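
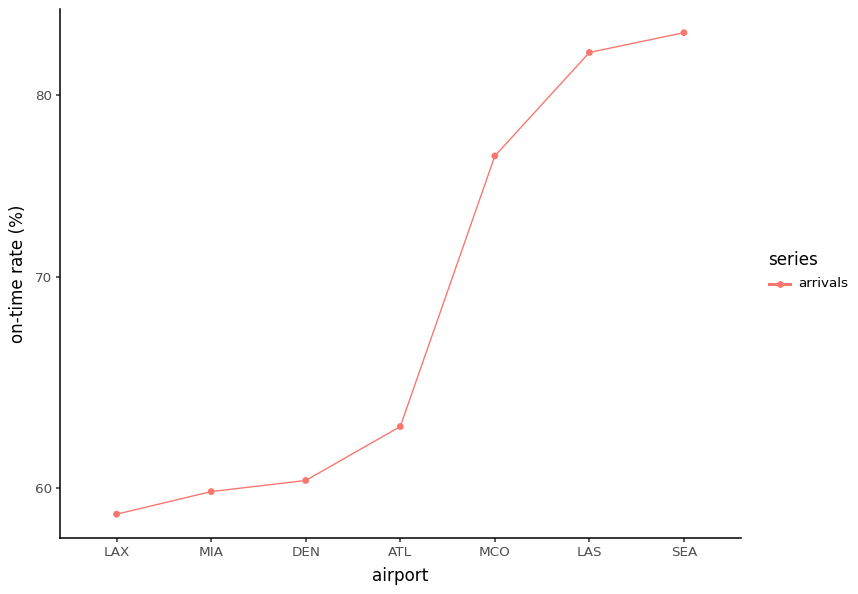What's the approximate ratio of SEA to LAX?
SEA ≈ 85, LAX ≈ 60; 85/60 ≈ 1.42.

≈ 1.42×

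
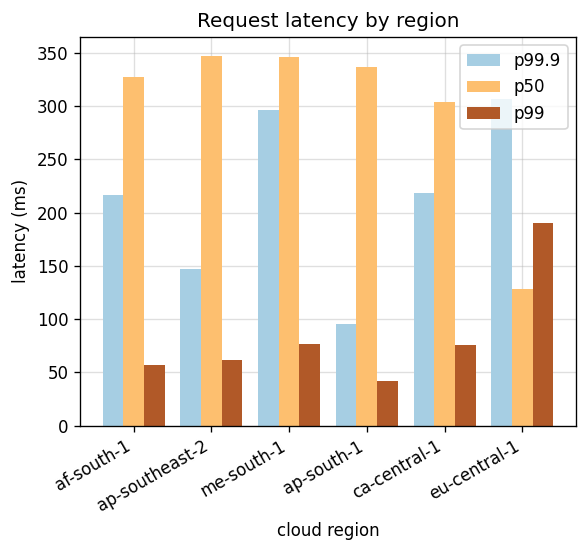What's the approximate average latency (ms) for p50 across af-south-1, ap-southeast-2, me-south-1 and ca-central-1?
(350 + 350 + 350 + 300) / 4 ≈ 338.

≈ 338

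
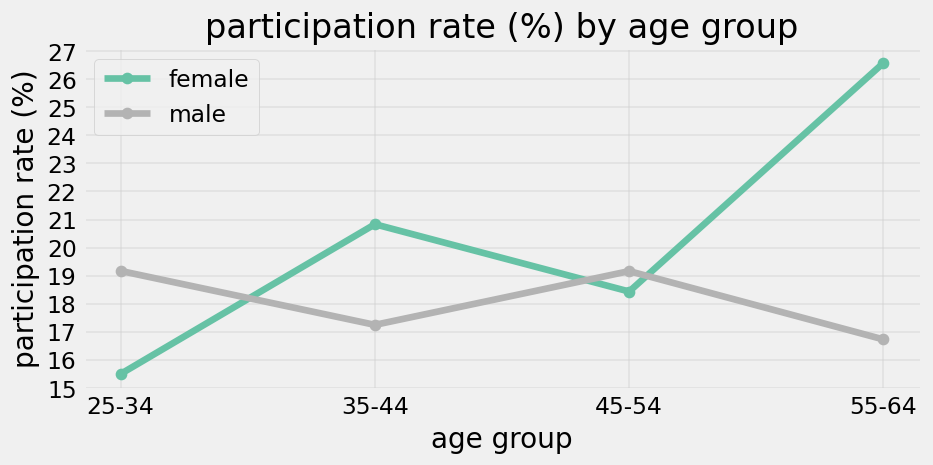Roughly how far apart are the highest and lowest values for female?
≈ 12

Max 55-64 ≈ 27, min 25-34 ≈ 15; range ≈ 12.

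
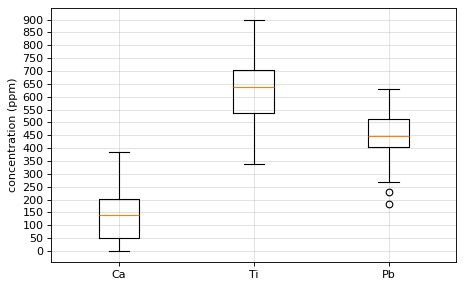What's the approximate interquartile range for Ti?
Q3 ≈ 700, Q1 ≈ 550; IQR ≈ 150.

≈ 150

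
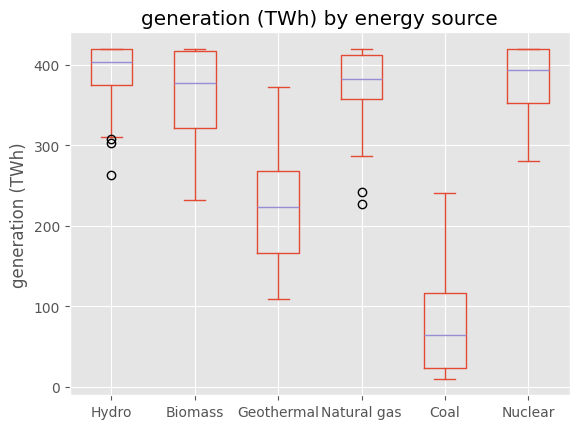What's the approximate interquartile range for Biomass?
Q3 ≈ 400, Q1 ≈ 300; IQR ≈ 100.

≈ 100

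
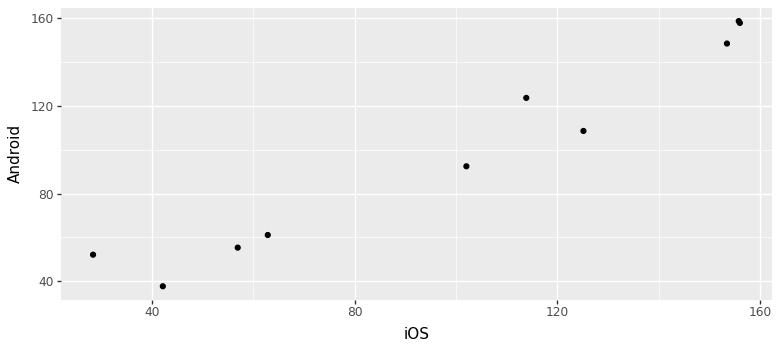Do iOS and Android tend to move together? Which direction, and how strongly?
Points are positively correlated; strong (|r| ≈ 1.0).

positive, strong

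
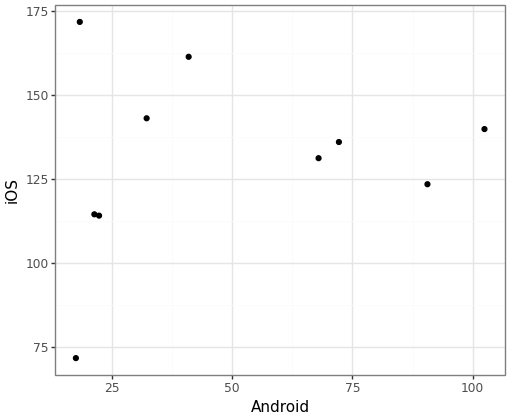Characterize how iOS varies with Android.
Points are roughly uncorrelated; weak (|r| ≈ 0.2).

no clear correlation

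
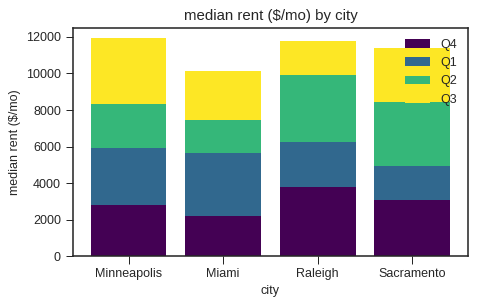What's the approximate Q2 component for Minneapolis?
Q2 top ≈ 8000, bottom ≈ 6000; segment ≈ 2000.

≈ 2000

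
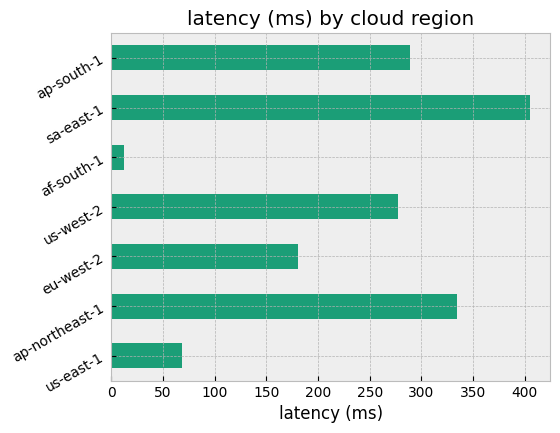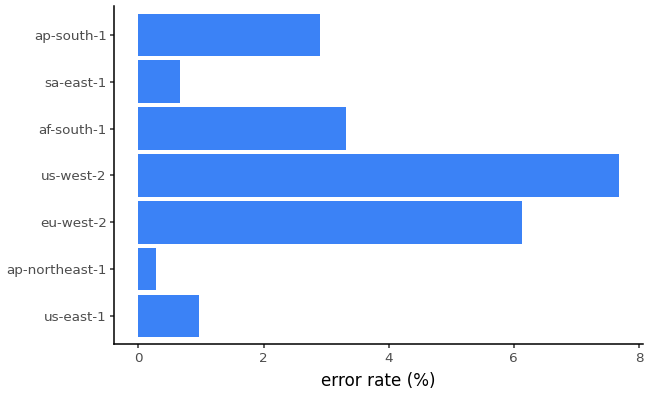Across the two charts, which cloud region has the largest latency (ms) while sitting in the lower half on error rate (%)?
sa-east-1

Chart 2 median error rate (%) ≈ 3; below-median cloud regions: us-east-1, ap-northeast-1, sa-east-1. Among those, sa-east-1 has the highest latency (ms) (≈ 400).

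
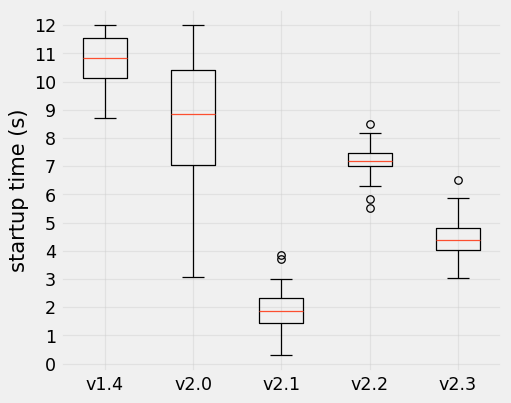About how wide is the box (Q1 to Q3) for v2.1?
≈ 1

Q3 ≈ 2, Q1 ≈ 1; IQR ≈ 1.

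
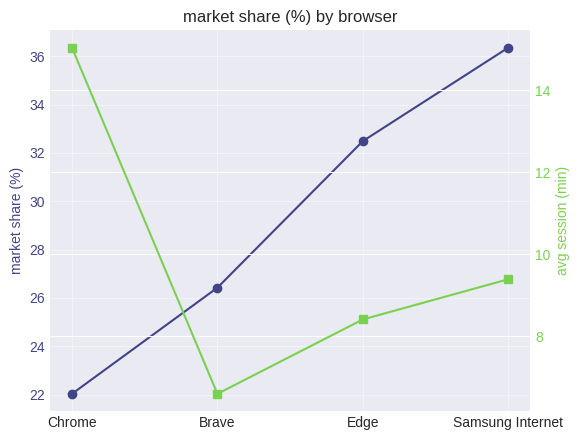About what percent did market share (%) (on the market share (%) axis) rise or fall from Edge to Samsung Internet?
Edge ≈ 32, Samsung Internet ≈ 36; (36 − 32) / 32 ≈ +12.5%.

≈ +12.5%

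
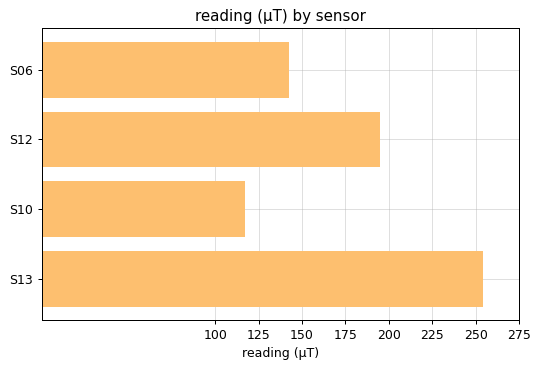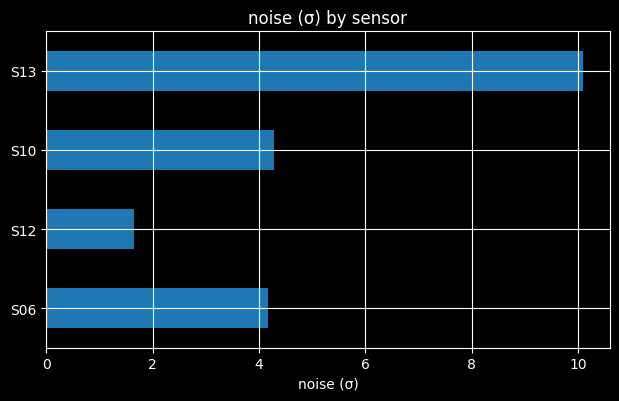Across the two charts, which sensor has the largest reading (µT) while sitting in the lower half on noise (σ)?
S12

Chart 2 median noise (σ) ≈ 4; below-median sensors: S06, S12. Among those, S12 has the highest reading (µT) (≈ 200).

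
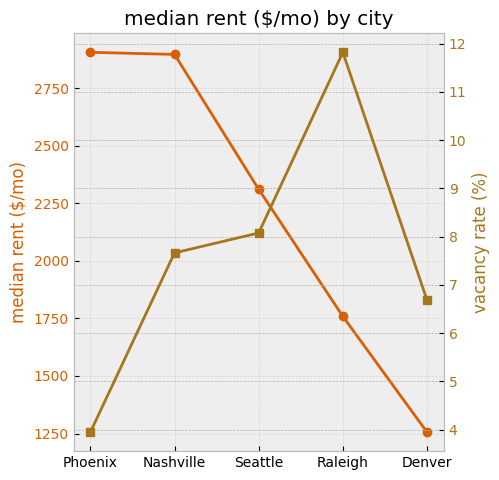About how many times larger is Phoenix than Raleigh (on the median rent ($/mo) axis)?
Phoenix ≈ 3000, Raleigh ≈ 1800; 3000/1800 ≈ 1.67.

≈ 1.67×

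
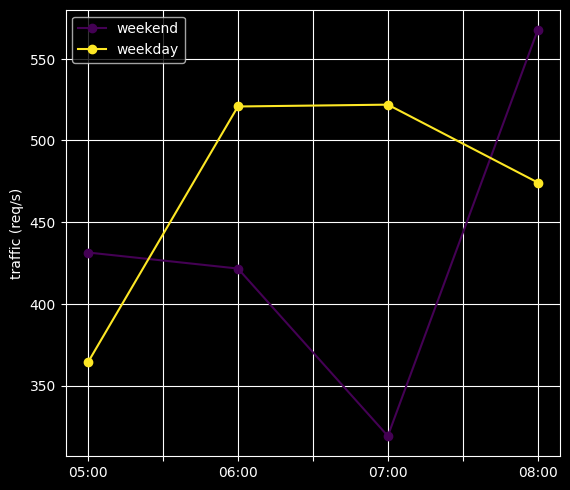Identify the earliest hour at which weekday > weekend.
06:00

05:00: weekday ≈ 375 vs weekend ≈ 425 (not yet); 06:00: weekday ≈ 525 vs weekend ≈ 425 (first crossover).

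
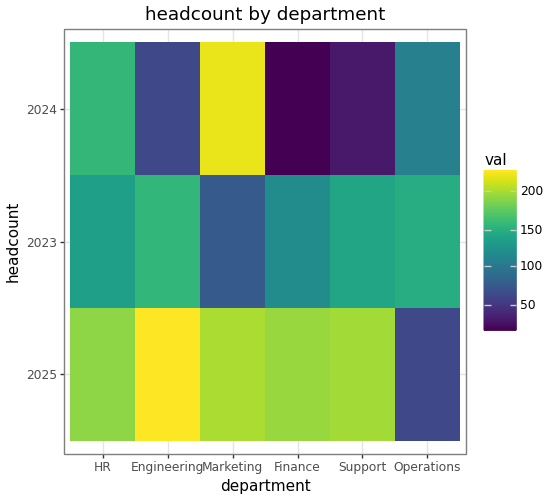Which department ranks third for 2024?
Top 4 for 2024: Marketing ≈ 220, HR ≈ 160, Operations ≈ 100, Engineering ≈ 60.

Operations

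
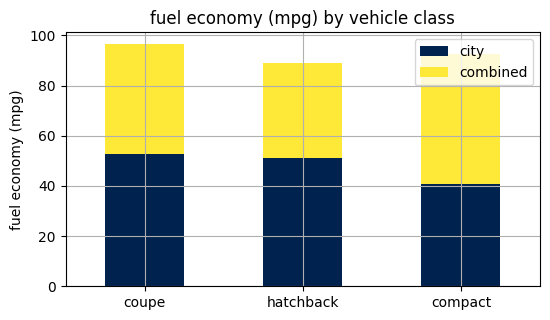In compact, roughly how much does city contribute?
≈ 40

city top ≈ 40, bottom ≈ 0; segment ≈ 40.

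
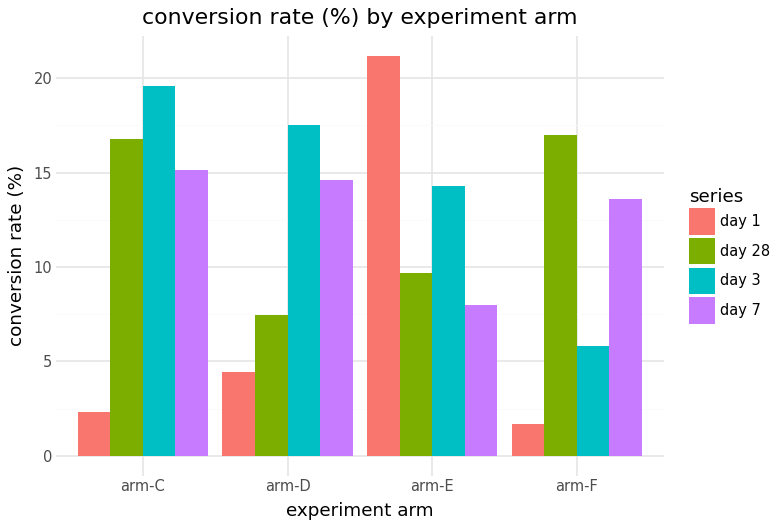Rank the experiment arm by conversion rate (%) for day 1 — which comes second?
arm-D

Top 3 for day 1: arm-E ≈ 22, arm-D ≈ 4, arm-C ≈ 2.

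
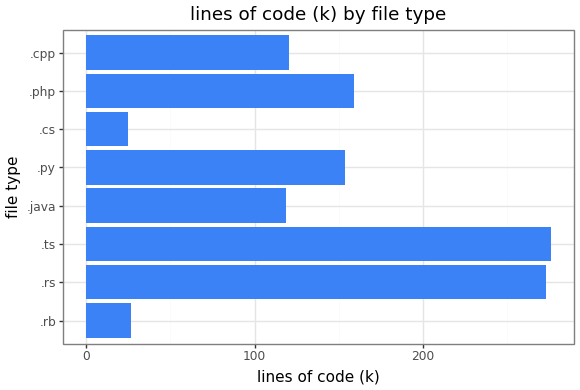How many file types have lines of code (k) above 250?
Above 250: .rs, .ts.

2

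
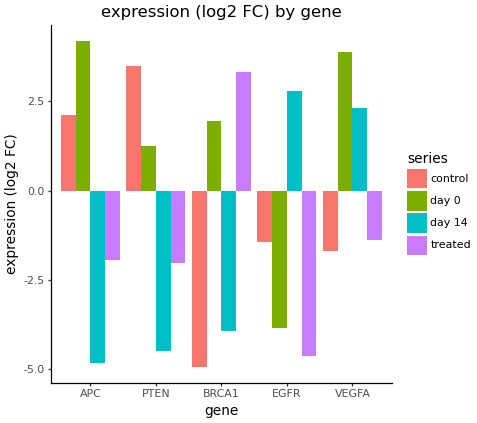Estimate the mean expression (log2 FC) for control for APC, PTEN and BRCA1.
≈ 0

(2 + 3 + -5) / 3 ≈ 0.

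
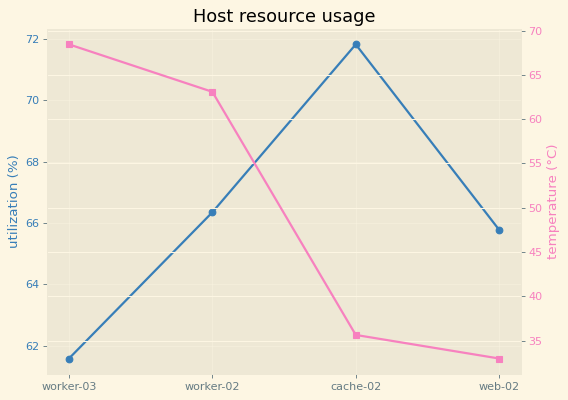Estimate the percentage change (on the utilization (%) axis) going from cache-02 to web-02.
≈ -8.3%

cache-02 ≈ 72, web-02 ≈ 66; (66 − 72) / 72 ≈ -8.3%.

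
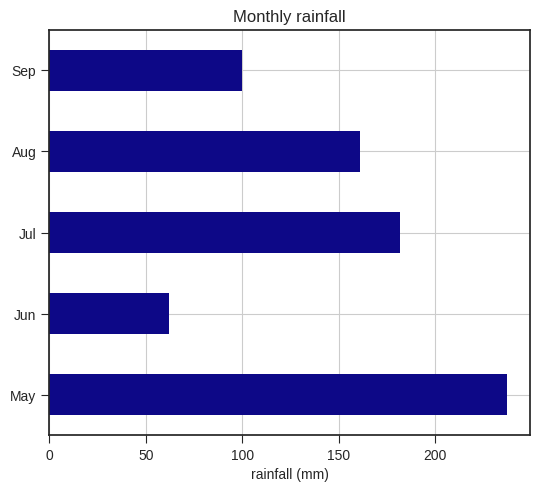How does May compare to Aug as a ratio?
≈ 1.5×

May ≈ 240, Aug ≈ 160; 240/160 ≈ 1.5.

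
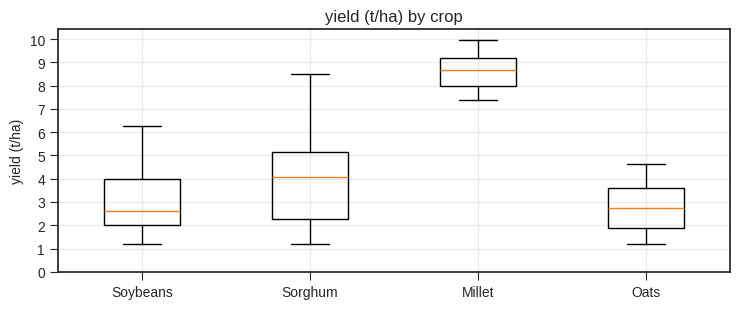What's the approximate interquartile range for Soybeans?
Q3 ≈ 4, Q1 ≈ 2; IQR ≈ 2.

≈ 2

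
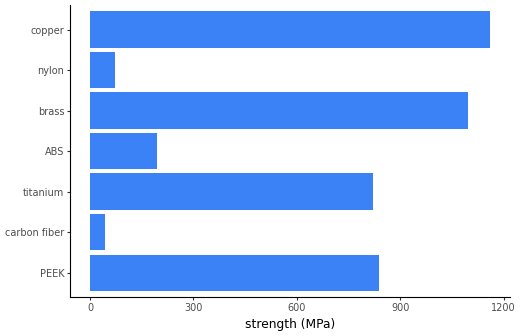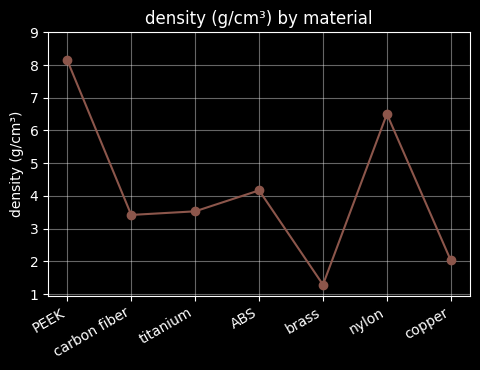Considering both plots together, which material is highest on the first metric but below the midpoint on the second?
copper

Chart 2 median density (g/cm³) ≈ 4; below-median materials: carbon fiber, brass, copper. Among those, copper has the highest strength (MPa) (≈ 1200).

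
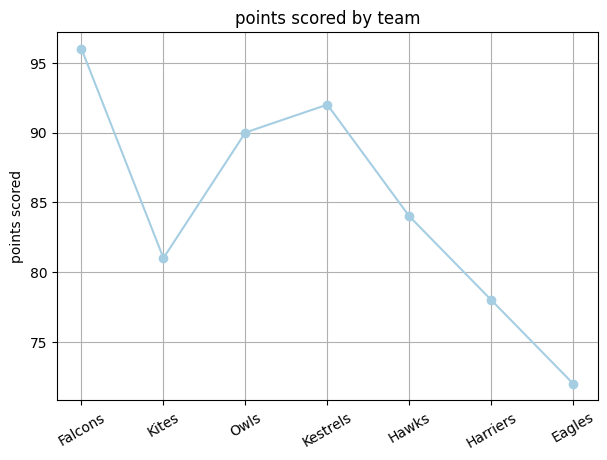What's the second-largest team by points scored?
Top 3: Falcons ≈ 96, Kestrels ≈ 92, Owls ≈ 90.

Kestrels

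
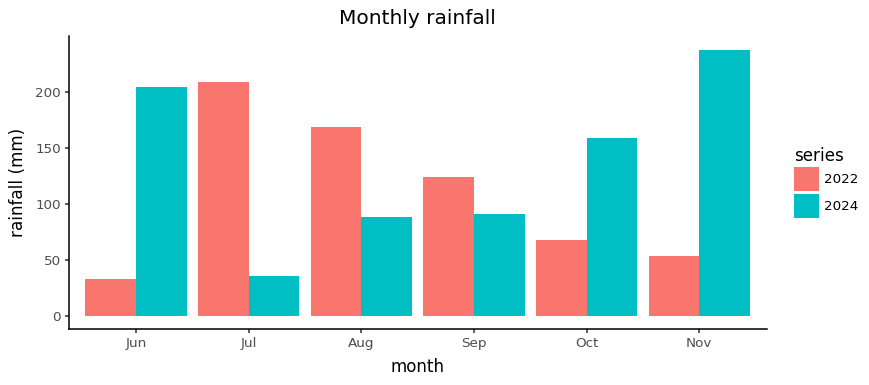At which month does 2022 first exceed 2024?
Jul

Jun: 2022 ≈ 40 vs 2024 ≈ 200 (not yet); Jul: 2022 ≈ 200 vs 2024 ≈ 40 (first crossover).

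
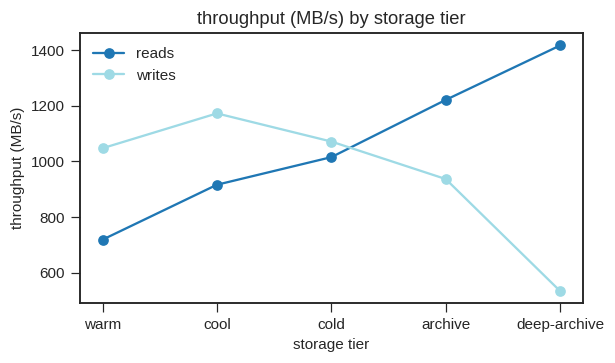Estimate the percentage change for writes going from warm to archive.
warm ≈ 1000, archive ≈ 900; (900 − 1000) / 1000 ≈ -10%.

≈ -10%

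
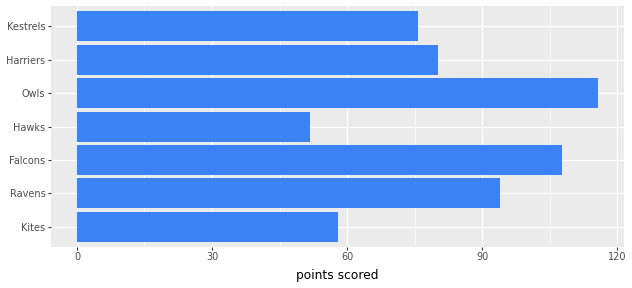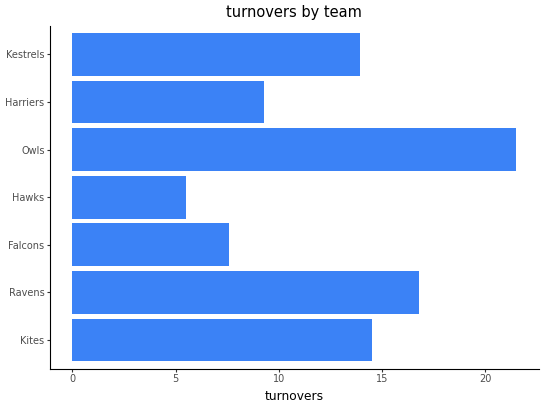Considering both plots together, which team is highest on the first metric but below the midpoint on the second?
Falcons

Chart 2 median turnovers ≈ 14; below-median teams: Falcons, Hawks, Harriers. Among those, Falcons has the highest points scored (≈ 100).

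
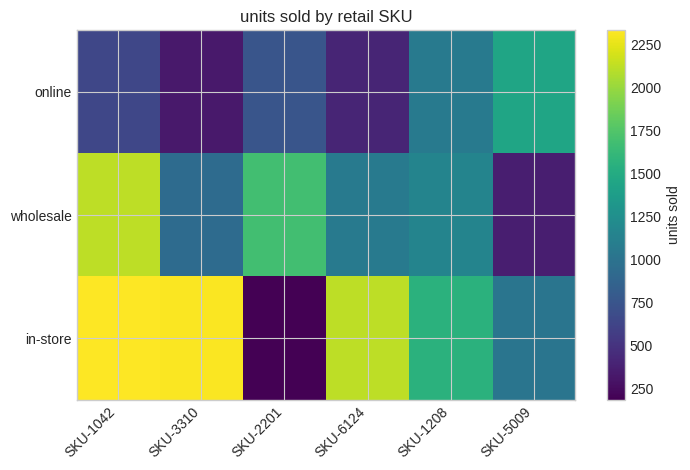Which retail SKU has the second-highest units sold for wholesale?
SKU-2201

Top 3 for wholesale: SKU-1042 ≈ 2200, SKU-2201 ≈ 1600, SKU-1208 ≈ 1200.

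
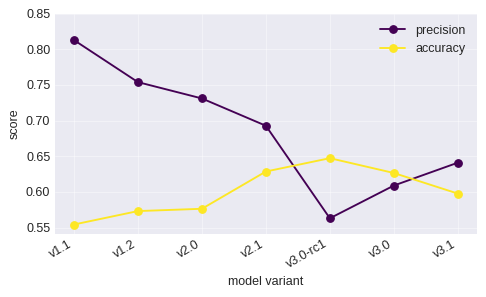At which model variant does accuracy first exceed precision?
v3.0-rc1

v2.1: accuracy ≈ 0.65 vs precision ≈ 0.70 (not yet); v3.0-rc1: accuracy ≈ 0.65 vs precision ≈ 0.55 (first crossover).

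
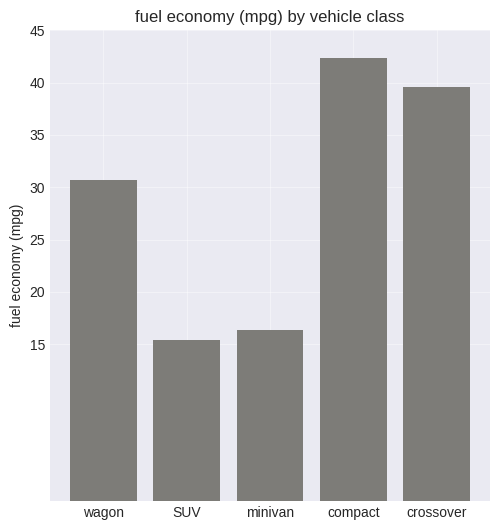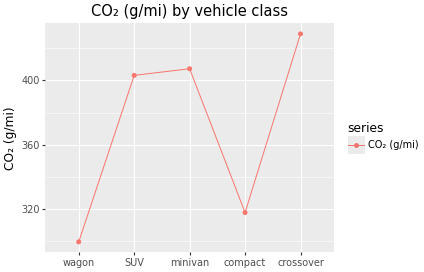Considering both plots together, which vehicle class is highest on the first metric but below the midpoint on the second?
Chart 2 median CO₂ (g/mi) ≈ 400; below-median vehicle classes: wagon, compact. Among those, compact has the highest fuel economy (mpg) (≈ 40).

compact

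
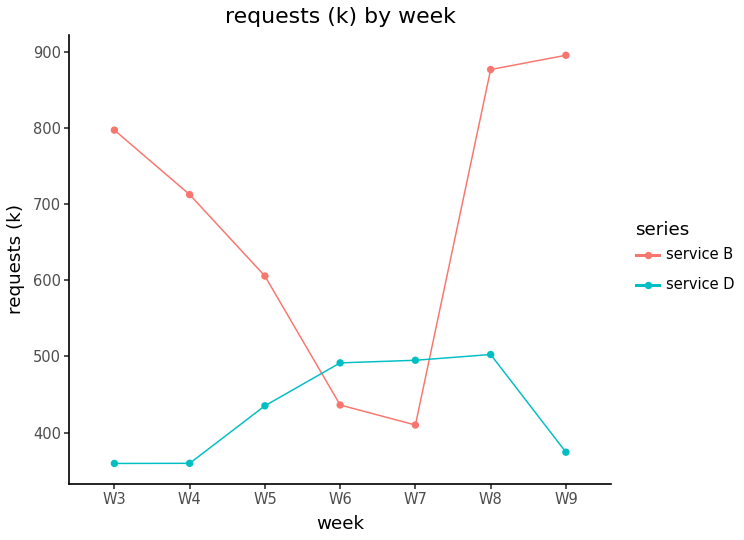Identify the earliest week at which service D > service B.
W6

W5: service D ≈ 450 vs service B ≈ 600 (not yet); W6: service D ≈ 500 vs service B ≈ 450 (first crossover).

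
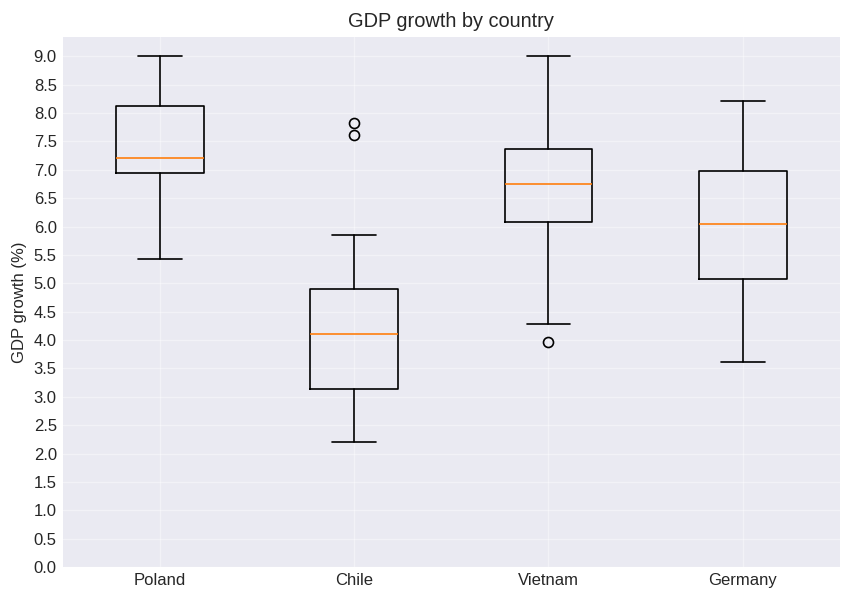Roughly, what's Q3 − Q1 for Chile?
≈ 2.0

Q3 ≈ 5.0, Q1 ≈ 3.0; IQR ≈ 2.0.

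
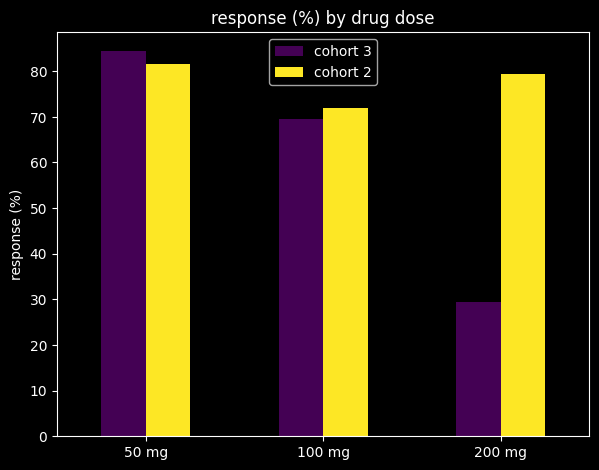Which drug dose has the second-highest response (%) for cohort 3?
Top 3 for cohort 3: 50 mg ≈ 80, 100 mg ≈ 70, 200 mg ≈ 30.

100 mg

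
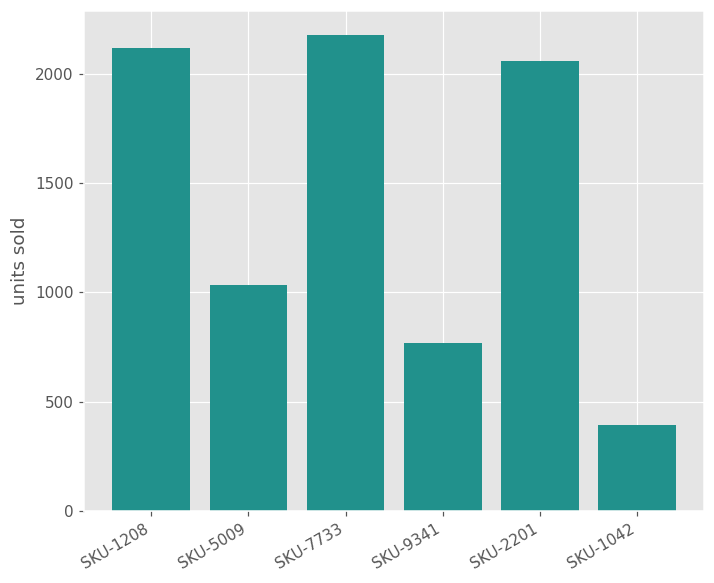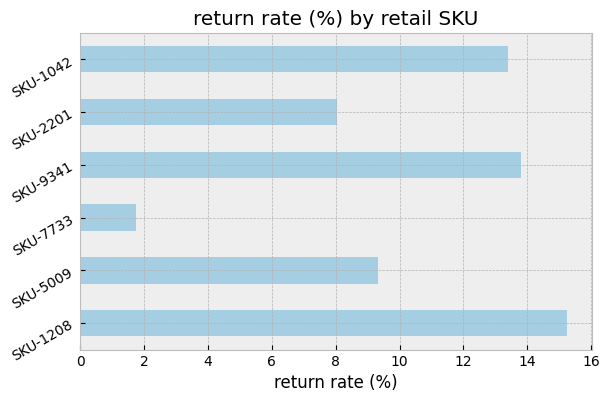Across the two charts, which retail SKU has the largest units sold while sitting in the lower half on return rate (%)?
SKU-7733

Chart 2 median return rate (%) ≈ 12; below-median retail SKUs: SKU-5009, SKU-7733, SKU-2201. Among those, SKU-7733 has the highest units sold (≈ 2200).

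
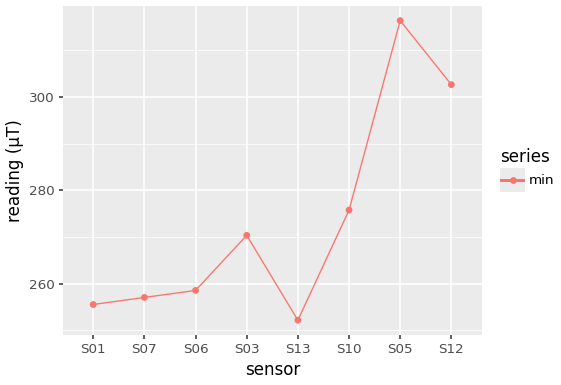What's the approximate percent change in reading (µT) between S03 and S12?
≈ +11.1%

S03 ≈ 270, S12 ≈ 300; (300 − 270) / 270 ≈ +11.1%.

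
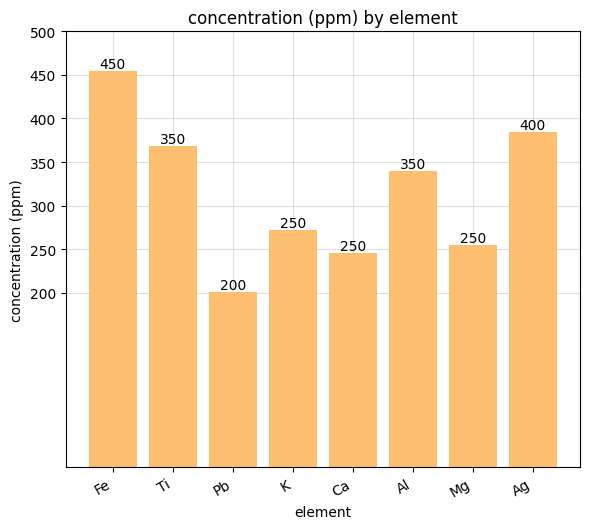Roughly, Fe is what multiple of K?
Fe ≈ 450, K ≈ 250; 450/250 ≈ 1.8.

≈ 1.8×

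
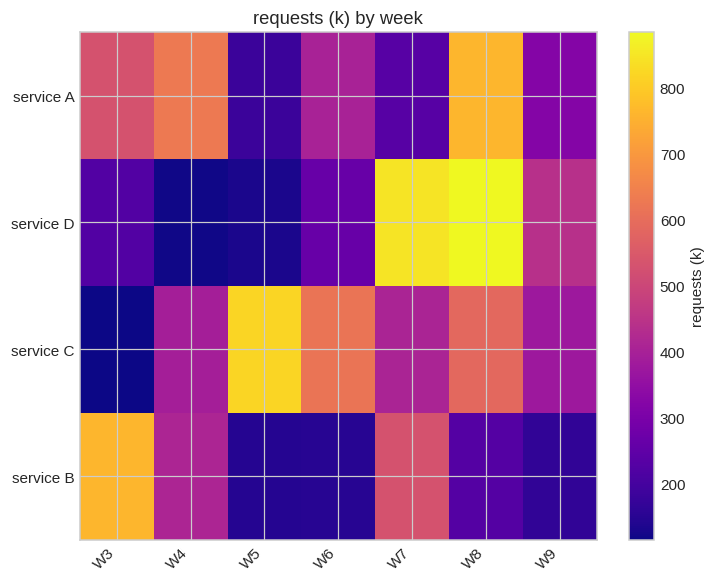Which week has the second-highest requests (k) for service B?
Top 3 for service B: W3 ≈ 800, W7 ≈ 500, W4 ≈ 400.

W7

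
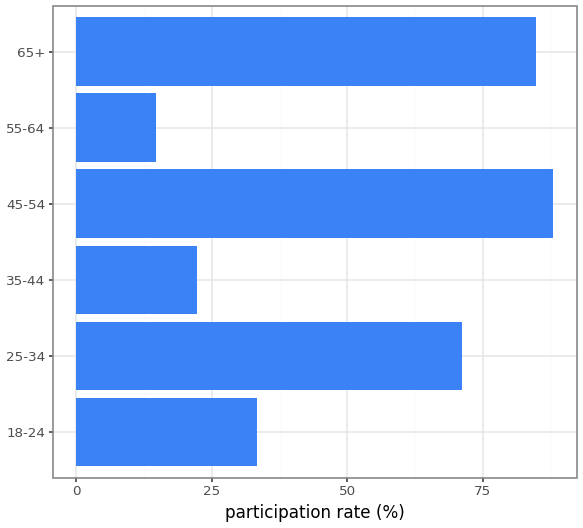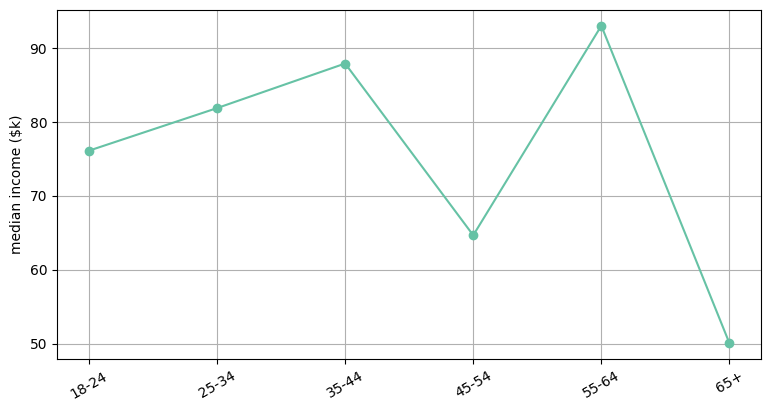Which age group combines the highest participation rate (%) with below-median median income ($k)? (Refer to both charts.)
Chart 2 median median income ($k) ≈ 80; below-median age groups: 18-24, 45-54, 65+. Among those, 45-54 has the highest participation rate (%) (≈ 90).

45-54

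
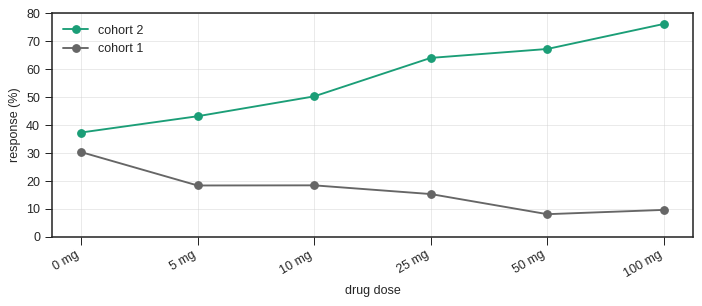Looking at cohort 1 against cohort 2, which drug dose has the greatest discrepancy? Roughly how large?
100 mg: cohort 1 ≈ 10, cohort 2 ≈ 80 → gap ≈ 70. Next-largest (50 mg) is only ≈ 60.

100 mg, ≈ 70 %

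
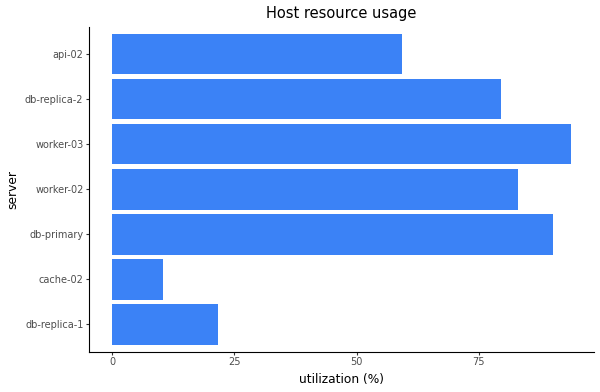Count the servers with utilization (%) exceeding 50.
Above 50: db-primary, worker-02, worker-03, db-replica-2, api-02.

5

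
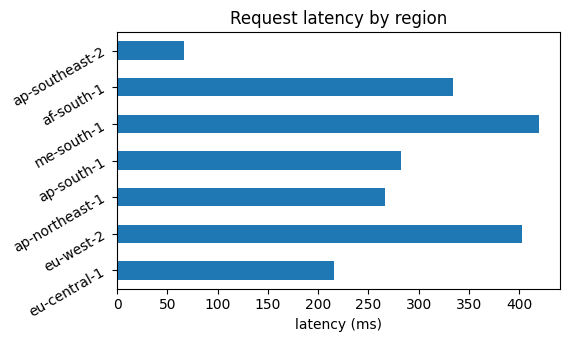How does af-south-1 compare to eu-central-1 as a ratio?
≈ 1.75×

af-south-1 ≈ 350, eu-central-1 ≈ 200; 350/200 ≈ 1.75.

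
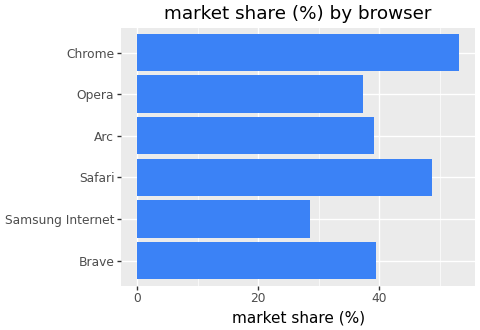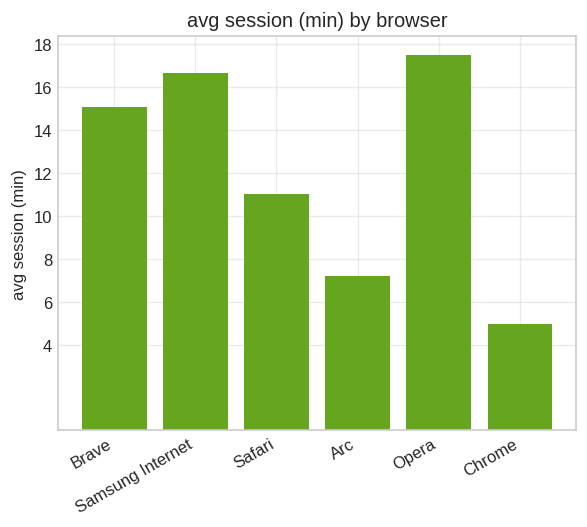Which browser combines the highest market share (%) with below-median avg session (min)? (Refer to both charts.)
Chrome

Chart 2 median avg session (min) ≈ 14; below-median browsers: Safari, Arc, Chrome. Among those, Chrome has the highest market share (%) (≈ 55).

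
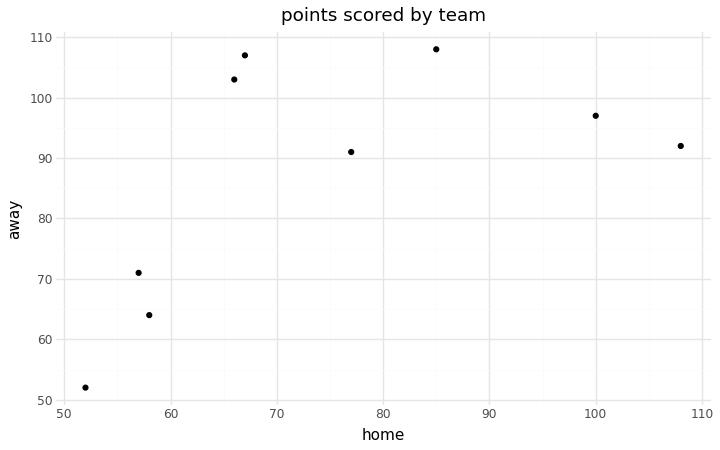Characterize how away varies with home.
Points are positively correlated; moderate (|r| ≈ 0.6).

positive, moderate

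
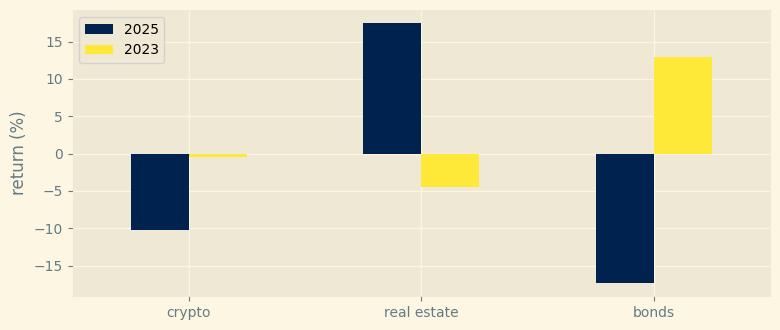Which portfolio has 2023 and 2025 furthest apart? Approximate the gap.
bonds, ≈ 30 %

bonds: 2023 ≈ 15, 2025 ≈ -15 → gap ≈ 30. Next-largest (real estate) is only ≈ 20.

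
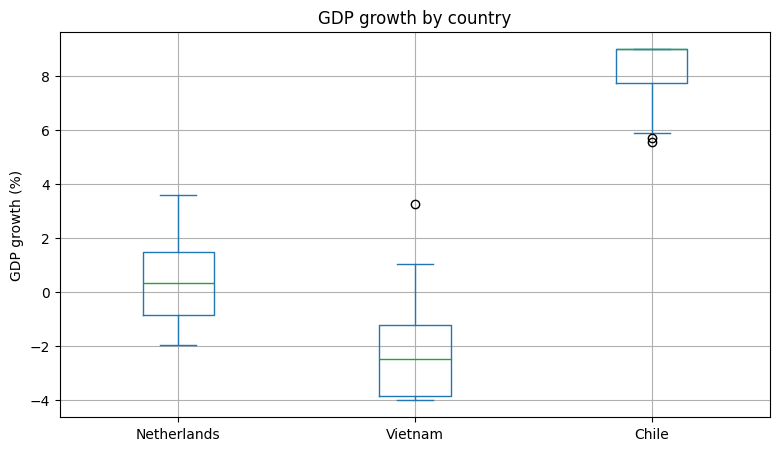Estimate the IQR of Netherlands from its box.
Q3 ≈ 1, Q1 ≈ -1; IQR ≈ 2.

≈ 2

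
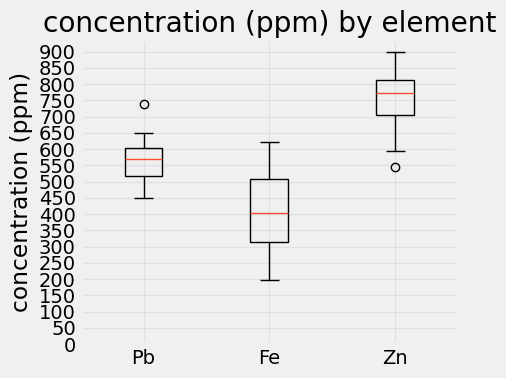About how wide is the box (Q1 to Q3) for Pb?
≈ 100

Q3 ≈ 600, Q1 ≈ 500; IQR ≈ 100.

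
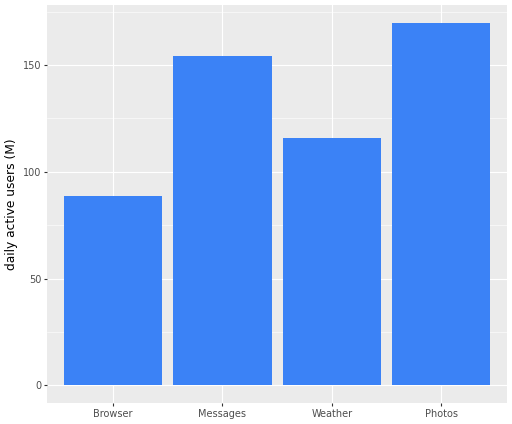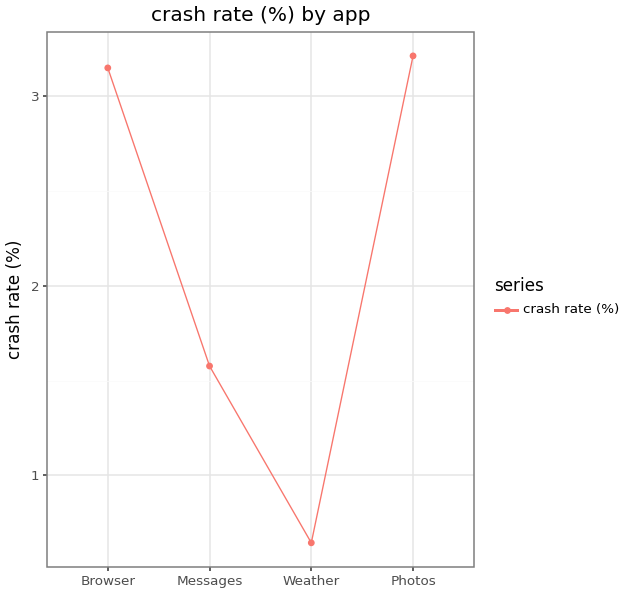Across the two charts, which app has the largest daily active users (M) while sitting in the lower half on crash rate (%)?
Chart 2 median crash rate (%) ≈ 2.5; below-median apps: Messages, Weather. Among those, Messages has the highest daily active users (M) (≈ 160).

Messages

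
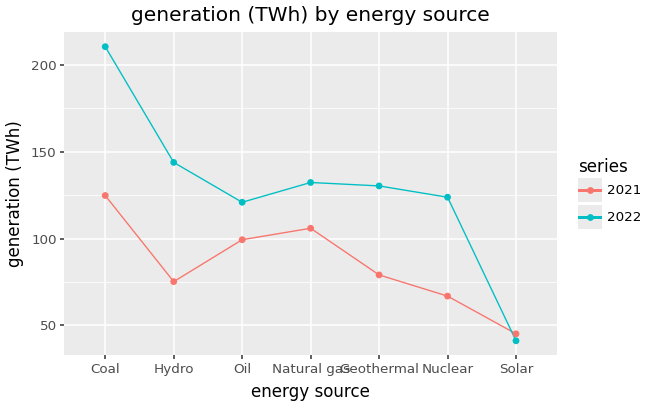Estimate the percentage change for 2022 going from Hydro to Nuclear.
Hydro ≈ 140, Nuclear ≈ 120; (120 − 140) / 140 ≈ -14.3%.

≈ -14.3%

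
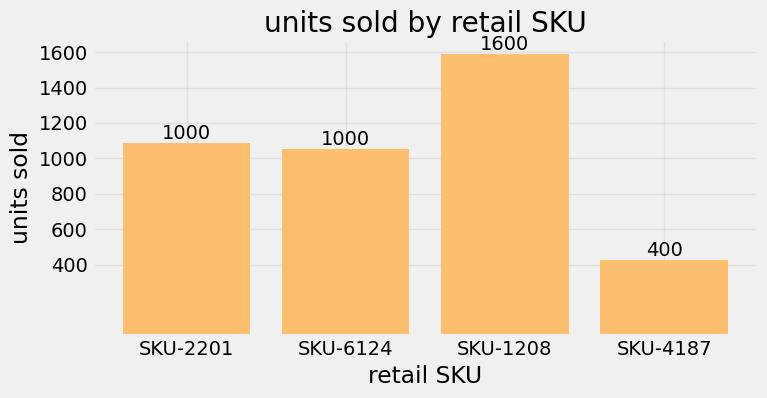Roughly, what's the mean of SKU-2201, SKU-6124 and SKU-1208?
≈ 1200

(1000 + 1000 + 1600) / 3 ≈ 1200.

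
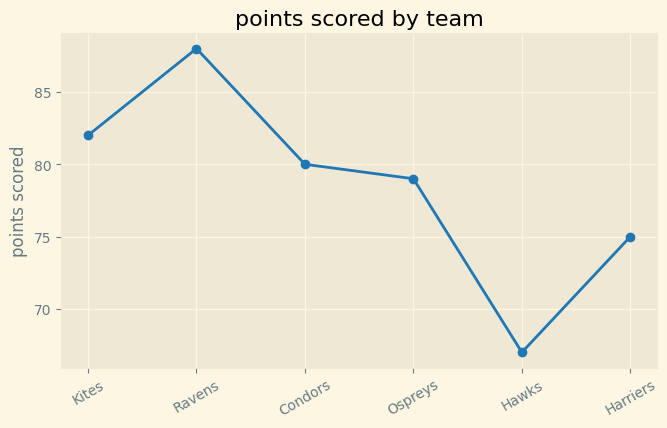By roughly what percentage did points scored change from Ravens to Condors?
Ravens ≈ 88, Condors ≈ 80; (80 − 88) / 88 ≈ -9.1%.

≈ -9.1%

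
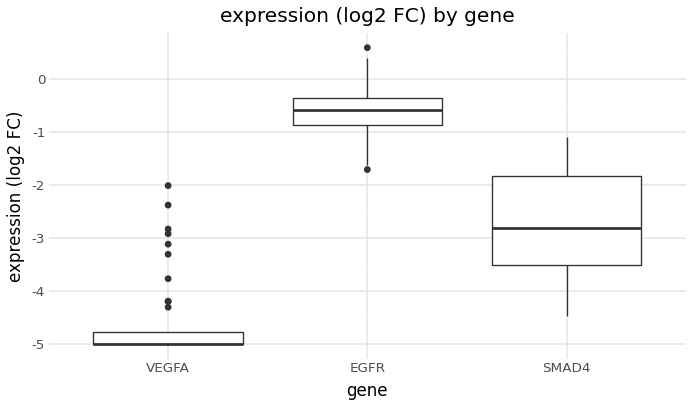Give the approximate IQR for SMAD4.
≈ 1.5

Q3 ≈ -2.0, Q1 ≈ -3.5; IQR ≈ 1.5.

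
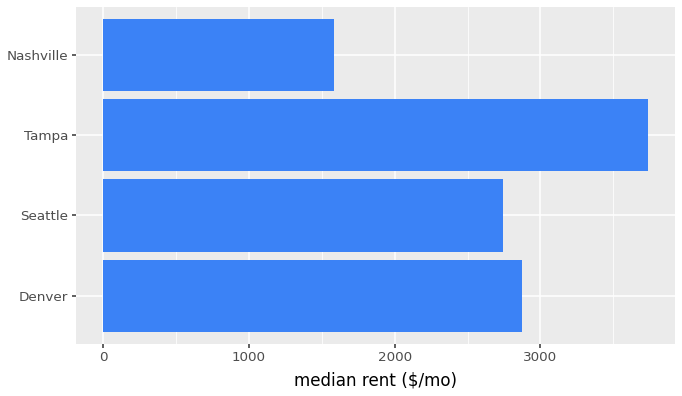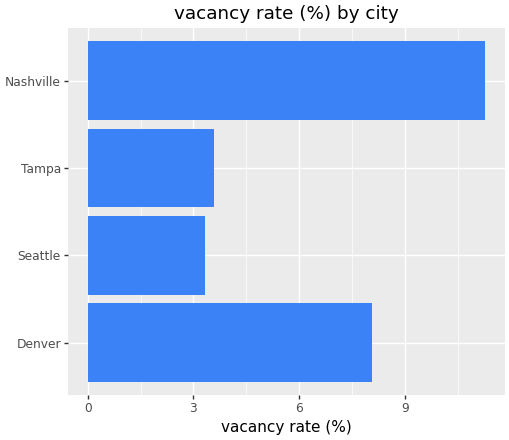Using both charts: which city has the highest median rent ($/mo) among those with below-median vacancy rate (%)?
Tampa

Chart 2 median vacancy rate (%) ≈ 6; below-median cities: Seattle, Tampa. Among those, Tampa has the highest median rent ($/mo) (≈ 3500).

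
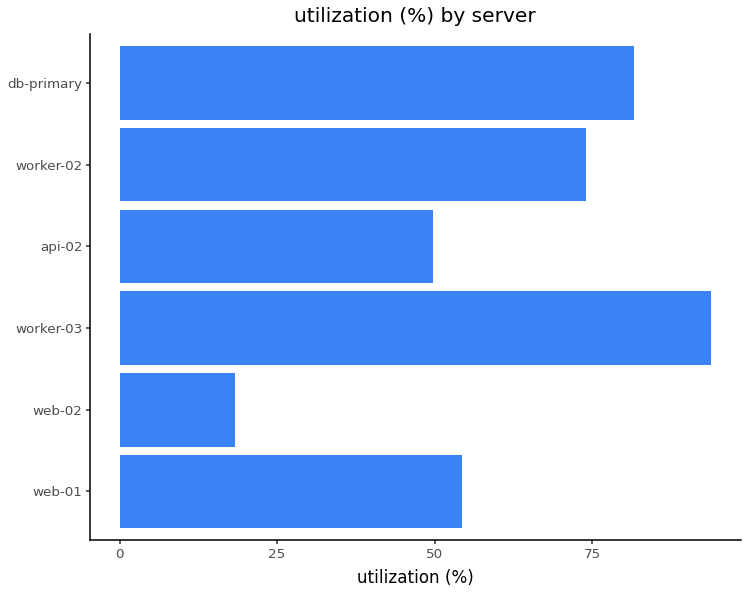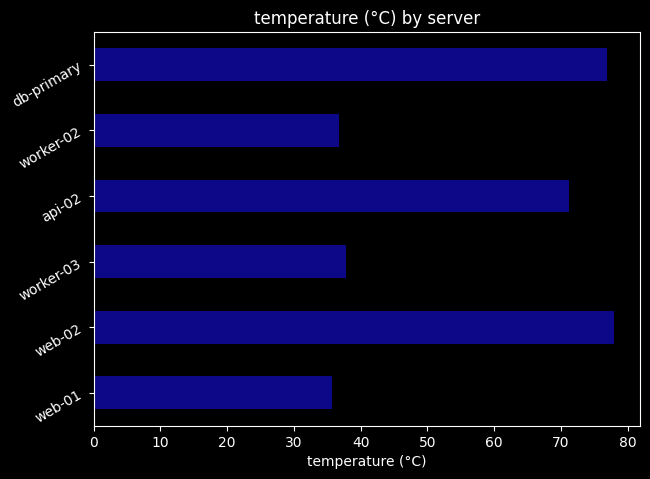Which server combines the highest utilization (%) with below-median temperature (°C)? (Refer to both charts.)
Chart 2 median temperature (°C) ≈ 50; below-median servers: web-01, worker-03, worker-02. Among those, worker-03 has the highest utilization (%) (≈ 90).

worker-03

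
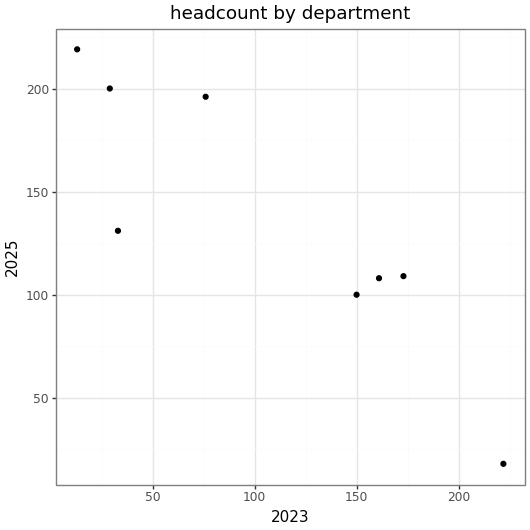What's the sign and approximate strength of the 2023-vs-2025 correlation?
negative, strong

Points are negatively correlated; strong (|r| ≈ 0.9).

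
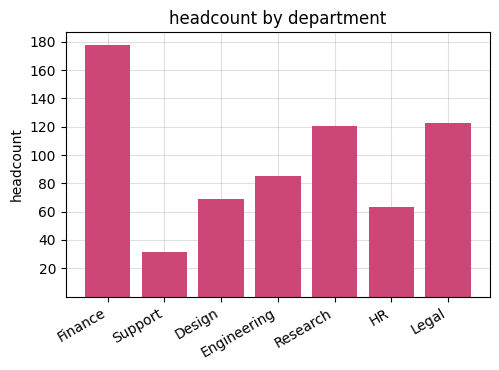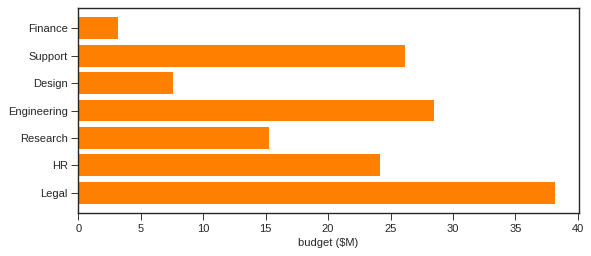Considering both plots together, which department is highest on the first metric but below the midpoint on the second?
Finance

Chart 2 median budget ($M) ≈ 25; below-median departments: Finance, Design, Research. Among those, Finance has the highest headcount (≈ 180).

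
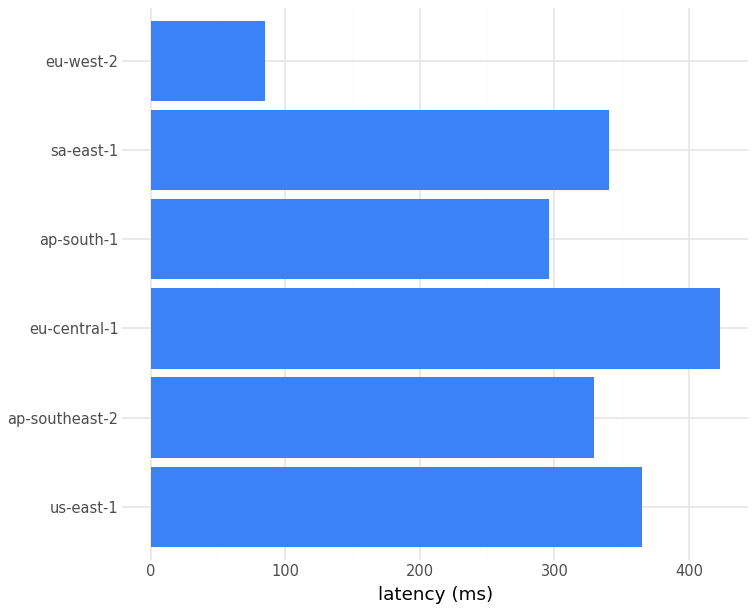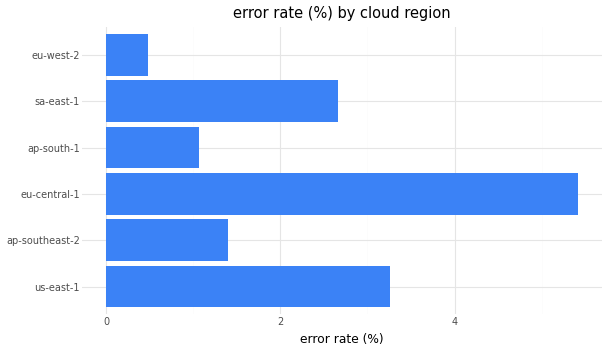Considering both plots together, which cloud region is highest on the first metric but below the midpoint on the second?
ap-southeast-2

Chart 2 median error rate (%) ≈ 2; below-median cloud regions: ap-southeast-2, ap-south-1, eu-west-2. Among those, ap-southeast-2 has the highest latency (ms) (≈ 350).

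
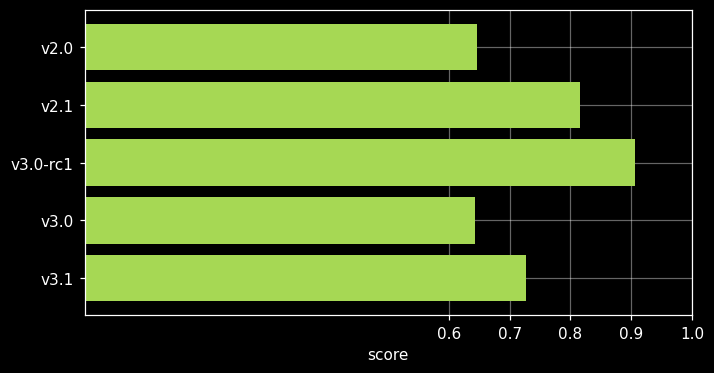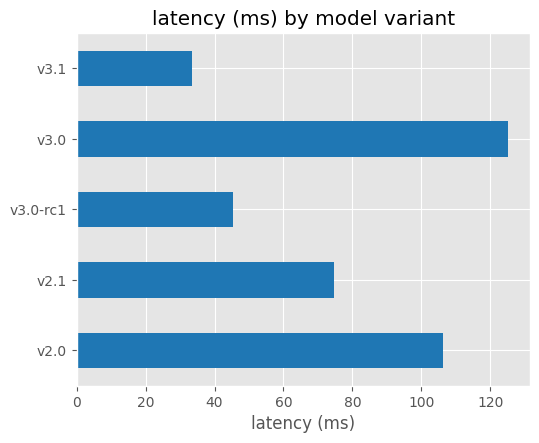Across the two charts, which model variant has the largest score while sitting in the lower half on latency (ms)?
v3.0-rc1

Chart 2 median latency (ms) ≈ 80; below-median model variants: v3.0-rc1, v3.1. Among those, v3.0-rc1 has the highest score (≈ 0.9).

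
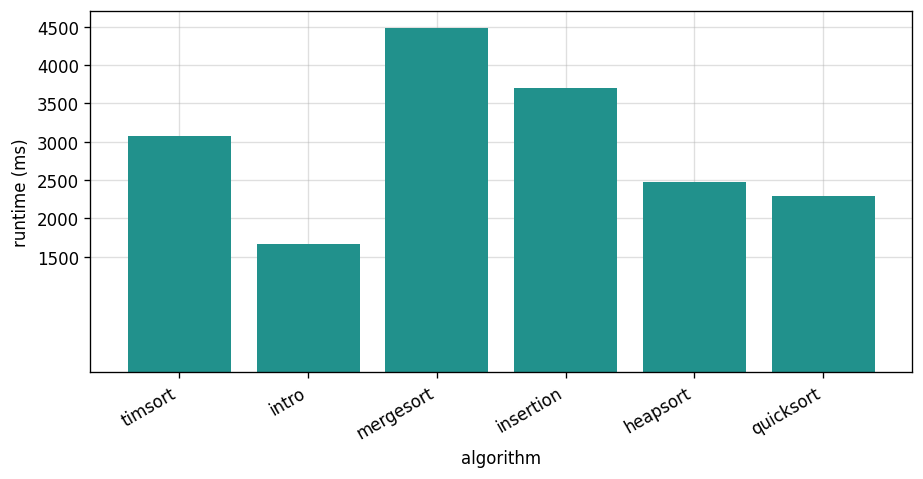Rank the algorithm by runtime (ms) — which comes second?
insertion

Top 3: mergesort ≈ 4500, insertion ≈ 3500, timsort ≈ 3000.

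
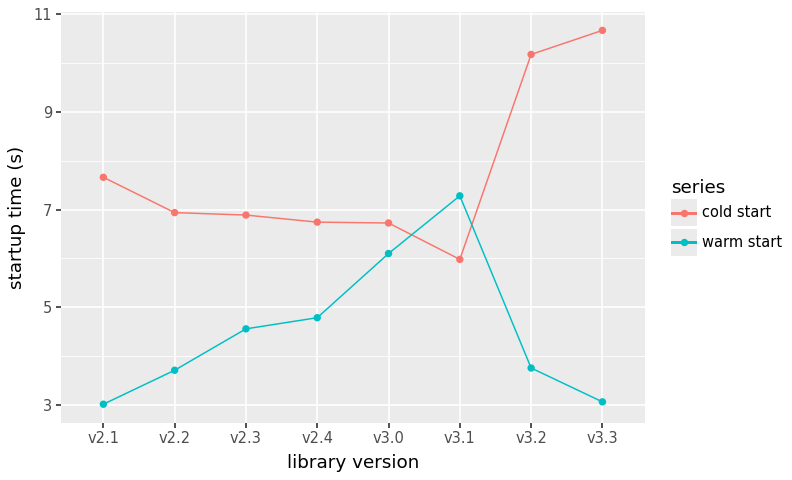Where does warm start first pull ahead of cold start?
v3.1

v3.0: warm start ≈ 6 vs cold start ≈ 7 (not yet); v3.1: warm start ≈ 7 vs cold start ≈ 6 (first crossover).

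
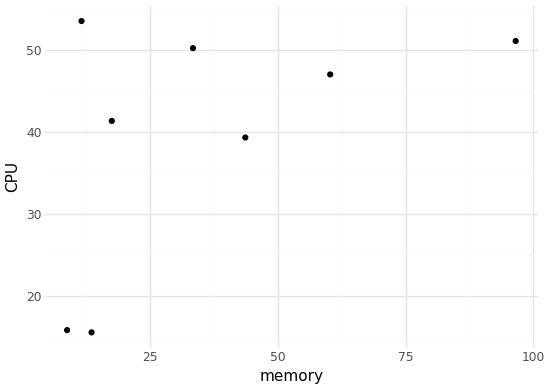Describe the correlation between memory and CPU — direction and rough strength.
Points are positively correlated; moderate (|r| ≈ 0.5).

positive, moderate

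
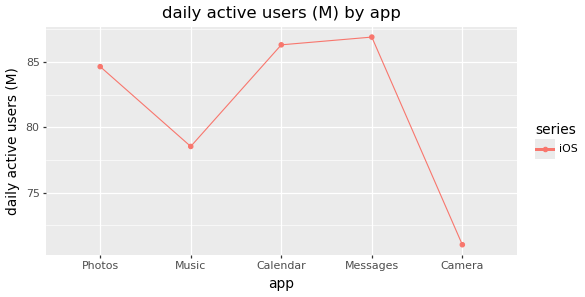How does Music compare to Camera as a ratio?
Music ≈ 78, Camera ≈ 72; 78/72 ≈ 1.08.

≈ 1.08×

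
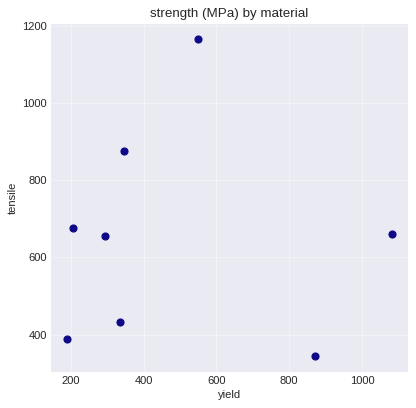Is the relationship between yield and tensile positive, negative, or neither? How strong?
no clear correlation

Points are roughly uncorrelated; weak (|r| ≈ 0.0).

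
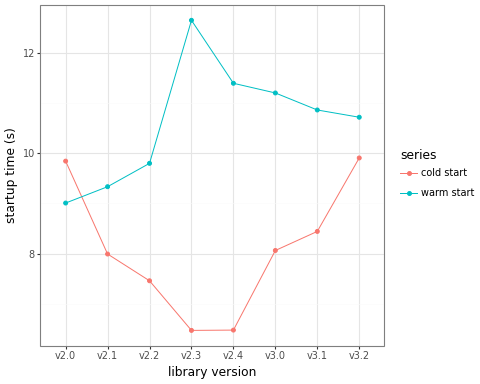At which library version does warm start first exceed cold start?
v2.0: warm start ≈ 9 vs cold start ≈ 10 (not yet); v2.1: warm start ≈ 9 vs cold start ≈ 8 (first crossover).

v2.1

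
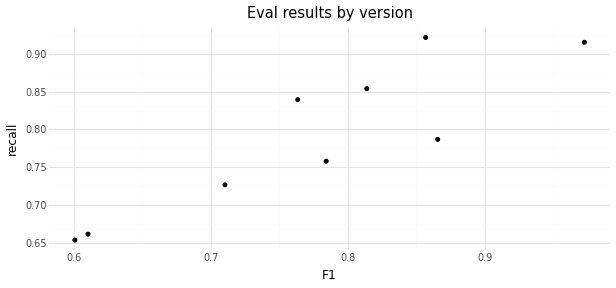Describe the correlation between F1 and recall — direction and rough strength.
positive, strong

Points are positively correlated; strong (|r| ≈ 0.9).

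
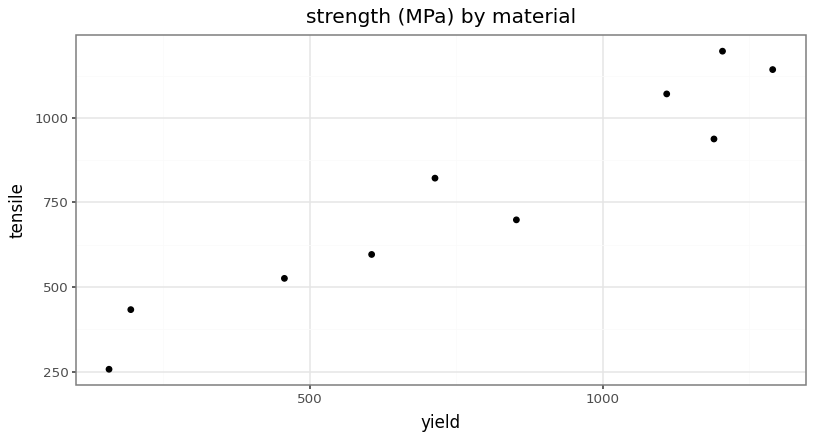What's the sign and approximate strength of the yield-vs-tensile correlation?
positive, strong

Points are positively correlated; strong (|r| ≈ 1.0).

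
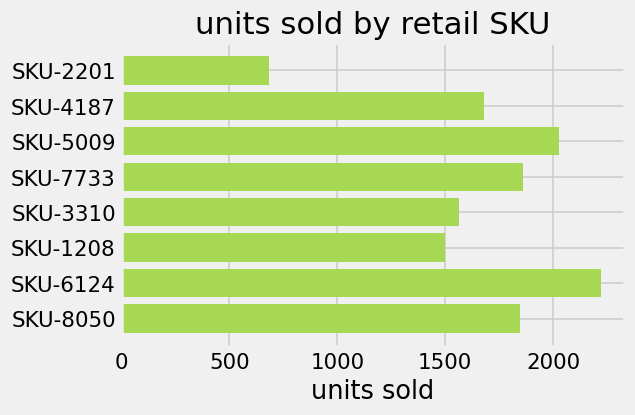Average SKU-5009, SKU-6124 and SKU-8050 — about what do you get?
≈ 2000

(2000 + 2200 + 1800) / 3 ≈ 2000.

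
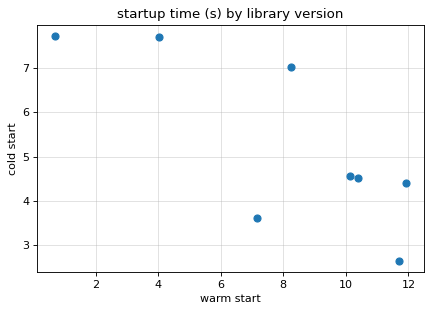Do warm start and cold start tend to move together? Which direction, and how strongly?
negative, strong

Points are negatively correlated; strong (|r| ≈ 0.8).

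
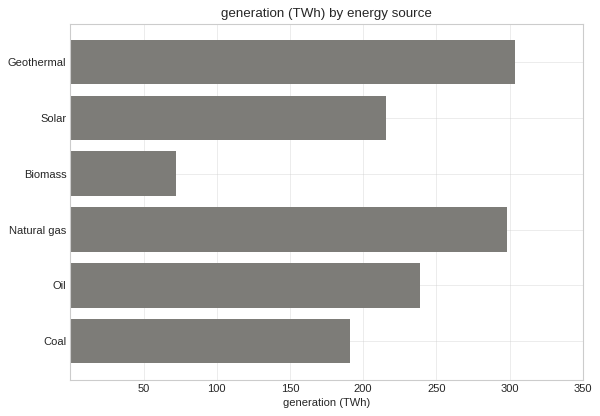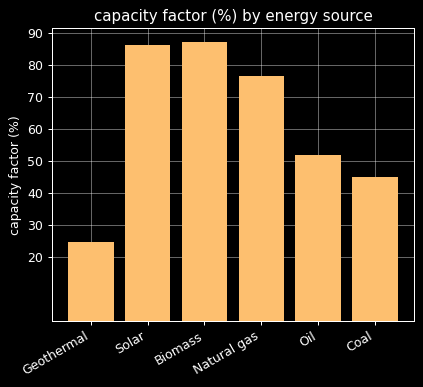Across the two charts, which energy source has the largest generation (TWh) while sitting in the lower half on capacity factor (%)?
Geothermal

Chart 2 median capacity factor (%) ≈ 60; below-median energy sources: Geothermal, Oil, Coal. Among those, Geothermal has the highest generation (TWh) (≈ 300).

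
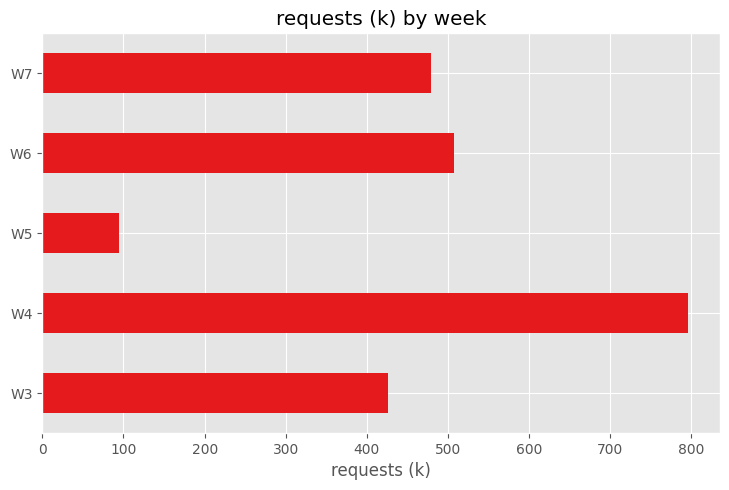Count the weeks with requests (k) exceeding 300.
Above 300: W3, W4, W6, W7.

4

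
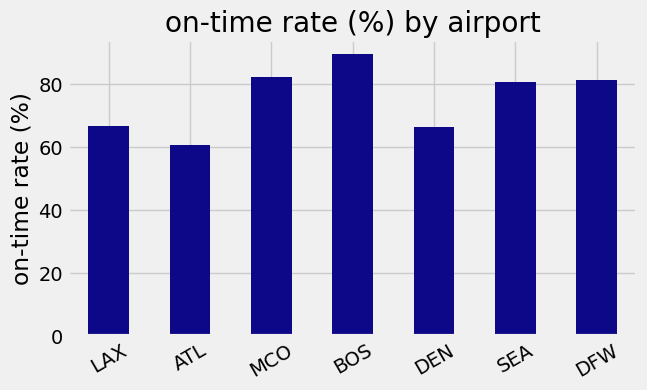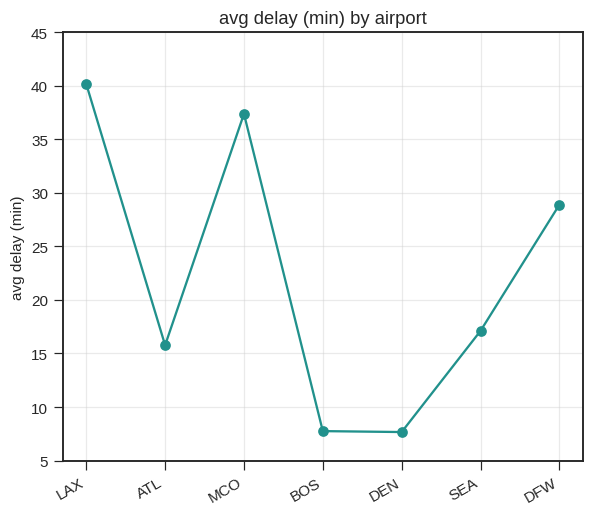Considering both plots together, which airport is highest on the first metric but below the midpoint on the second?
BOS

Chart 2 median avg delay (min) ≈ 15; below-median airports: ATL, BOS, DEN. Among those, BOS has the highest on-time rate (%) (≈ 90).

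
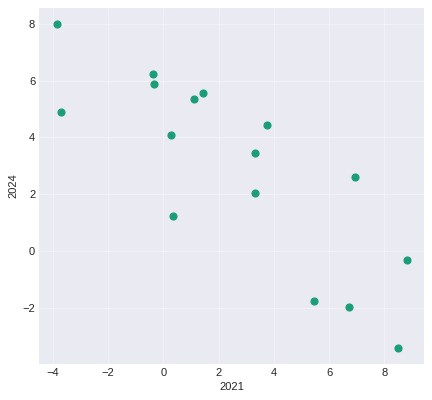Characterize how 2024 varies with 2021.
negative, strong

Points are negatively correlated; strong (|r| ≈ 0.8).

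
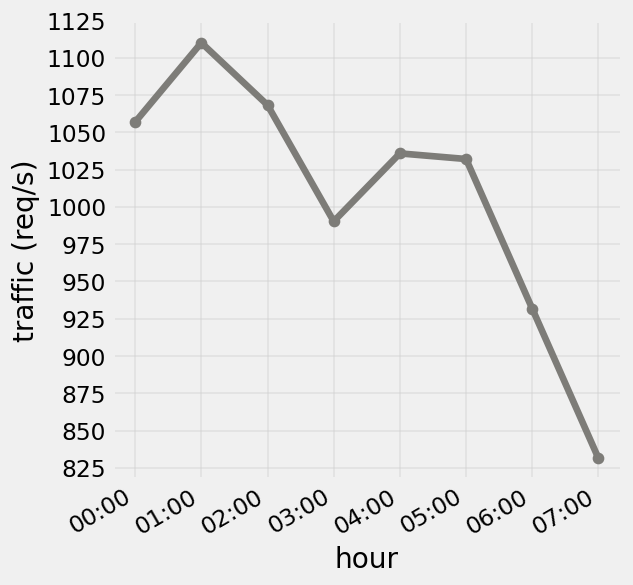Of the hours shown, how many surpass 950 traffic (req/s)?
6

Above 950: 00:00, 01:00, 02:00, 03:00, 04:00, 05:00.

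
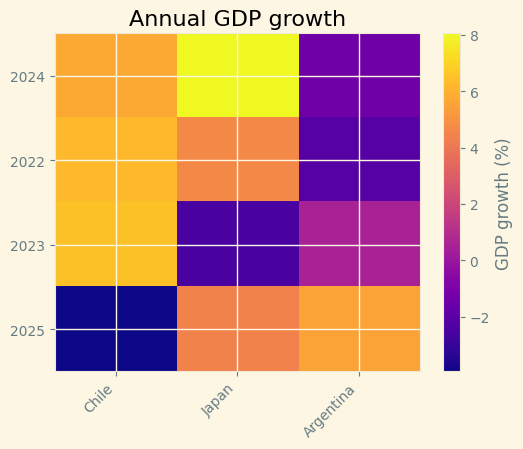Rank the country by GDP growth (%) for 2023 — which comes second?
Argentina

Top 3 for 2023: Chile ≈ 6, Argentina ≈ 0, Japan ≈ -2.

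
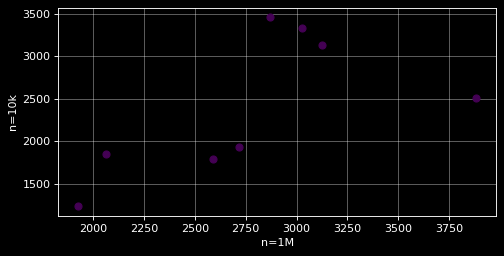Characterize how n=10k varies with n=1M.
Points are positively correlated; moderate (|r| ≈ 0.6).

positive, moderate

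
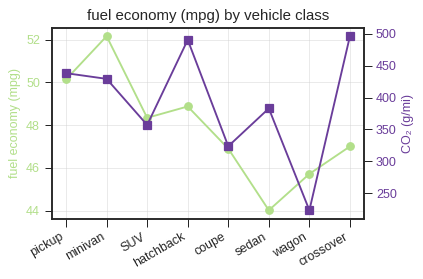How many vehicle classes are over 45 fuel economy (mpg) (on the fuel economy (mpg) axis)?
Above 45: pickup, minivan, SUV, hatchback, coupe, wagon, crossover.

7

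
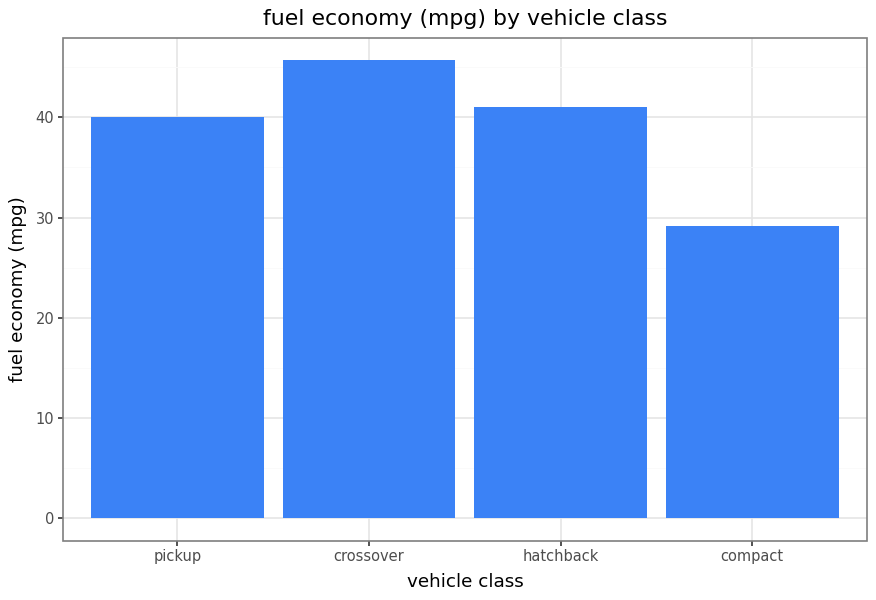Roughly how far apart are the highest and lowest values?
≈ 15

Max crossover ≈ 45, min compact ≈ 30; range ≈ 15.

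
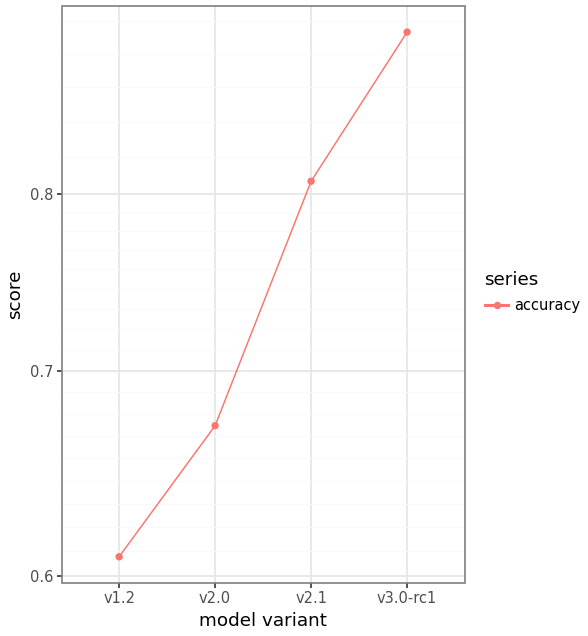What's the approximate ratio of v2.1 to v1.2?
v2.1 ≈ 0.80, v1.2 ≈ 0.60; 0.80/0.60 ≈ 1.33.

≈ 1.33×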